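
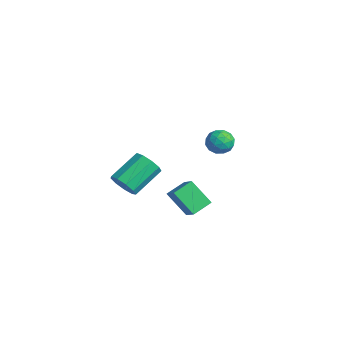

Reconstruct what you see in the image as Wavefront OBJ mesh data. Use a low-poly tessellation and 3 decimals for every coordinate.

v 1.319 -1.149 0.825
v 1.069 0.085 1.313
v 0.164 -1.064 0.02
v -0.086 0.169 0.508
v 2.346 -0.389 -0.568
v 2.096 0.844 -0.08
v 1.191 -0.305 -1.373
v 0.941 0.929 -0.885
v -3.789 4.2 1.398
v -3.036 4.616 1.793
v -2.884 3.104 0.827
v -2.131 3.52 1.222
v -2.783 3.106 1.768
v -3.342 3.783 2.121
v -2.578 3.937 0.499
v -3.137 4.614 0.852
v -2.288 4.454 1.237
v -2.414 3.94 2.021
v -3.506 3.78 0.599
v -3.632 3.266 1.383
v -3.492 4.504 1.646
v -2.428 3.216 0.974
v -2.811 2.972 1.295
v -2.369 3.217 1.527
v -3.672 4.014 1.839
v -3.229 4.259 2.071
v -3.081 3.371 2.056
v -2.691 3.461 0.549
v -2.248 3.706 0.781
v -3.551 4.503 1.093
v -3.109 4.748 1.325
v -2.839 4.349 0.564
v -2.609 4.653 1.551
v -2.078 4.009 1.215
v -2.34 4.254 0.79
v -2.669 4.652 0.998
v -2.684 4.351 2.012
v -2.152 3.707 1.676
v -2.535 3.463 1.997
v -2.864 3.861 2.205
v -2.244 4.256 1.685
v -3.768 4.013 0.944
v -3.236 3.369 0.608
v -3.056 3.859 0.415
v -3.385 4.257 0.623
v -3.842 3.711 1.405
v -3.311 3.067 1.069
v -3.251 3.068 1.622
v -3.58 3.466 1.83
v -3.676 3.464 0.935
v 1.555 -4.355 2.487
v 2.201 -3.865 2.011
v 1.67 -2.074 3.137
v 1.025 -2.565 3.613
v 1.636 -3.84 1.705
v 1.105 -2.05 2.831
v 1.033 -4.056 1.765
v 0.502 -2.266 2.891
v 0.675 -4.412 2.163
v 0.144 -2.622 3.288
v 0.729 -4.742 2.713
v 0.198 -2.952 3.838
v 1.169 -4.89 3.157
v 0.639 -3.1 4.282
v 1.791 -4.788 3.288
v 1.26 -2.998 4.413
v 2.302 -4.484 3.044
v 1.771 -2.694 4.169
v 2.464 -4.119 2.54
v 1.933 -2.329 3.665
f 2 4 1
f 5 2 1
f 1 4 3
f 3 5 1
f 2 8 4
f 6 2 5
f 6 8 2
f 4 8 3
f 7 5 3
f 3 8 7
f 7 6 5
f 8 6 7
f 9 46 25
f 46 20 49
f 25 49 14
f 46 49 25
f 9 25 21
f 25 14 26
f 21 26 10
f 25 26 21
f 9 21 30
f 21 10 31
f 30 31 16
f 21 31 30
f 9 30 42
f 30 16 45
f 42 45 19
f 30 45 42
f 9 42 46
f 42 19 50
f 46 50 20
f 42 50 46
f 10 26 37
f 26 14 40
f 37 40 18
f 26 40 37
f 14 49 27
f 49 20 48
f 27 48 13
f 49 48 27
f 20 50 47
f 50 19 43
f 47 43 11
f 50 43 47
f 19 45 44
f 45 16 32
f 44 32 15
f 45 32 44
f 16 31 36
f 31 10 33
f 36 33 17
f 31 33 36
f 12 38 24
f 38 18 39
f 24 39 13
f 38 39 24
f 12 24 22
f 24 13 23
f 22 23 11
f 24 23 22
f 12 22 29
f 22 11 28
f 29 28 15
f 22 28 29
f 12 29 34
f 29 15 35
f 34 35 17
f 29 35 34
f 12 34 38
f 34 17 41
f 38 41 18
f 34 41 38
f 13 39 27
f 39 18 40
f 27 40 14
f 39 40 27
f 11 23 47
f 23 13 48
f 47 48 20
f 23 48 47
f 15 28 44
f 28 11 43
f 44 43 19
f 28 43 44
f 17 35 36
f 35 15 32
f 36 32 16
f 35 32 36
f 18 41 37
f 41 17 33
f 37 33 10
f 41 33 37
f 52 51 55
f 52 55 53
f 53 55 56
f 53 56 54
f 55 51 57
f 55 57 56
f 56 57 58
f 56 58 54
f 57 51 59
f 57 59 58
f 58 59 60
f 58 60 54
f 59 51 61
f 59 61 60
f 60 61 62
f 60 62 54
f 61 51 63
f 61 63 62
f 62 63 64
f 62 64 54
f 63 51 65
f 63 65 64
f 64 65 66
f 64 66 54
f 65 51 67
f 65 67 66
f 66 67 68
f 66 68 54
f 67 51 69
f 67 69 68
f 68 69 70
f 68 70 54
f 69 51 52
f 69 52 70
f 70 52 53
f 70 53 54



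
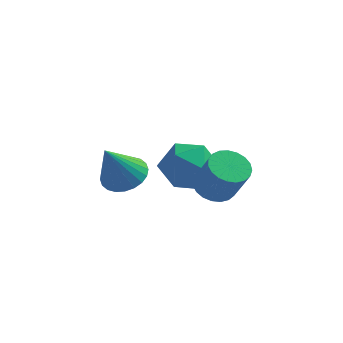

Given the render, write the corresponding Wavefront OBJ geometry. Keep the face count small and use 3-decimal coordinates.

v 0.416 4.512 1.739
v 1.157 3.744 1.557
v -0.857 3.316 1.603
v -0.116 2.548 1.421
v -0.191 3.007 2.399
v 0.596 3.746 2.483
v -0.296 3.314 0.677
v 0.491 4.053 0.761
v 0.718 3.004 0.901
v 0.782 2.814 1.965
v -0.482 4.246 1.195
v -0.418 4.056 2.259
v 1.412 1.233 2.323
v 2.045 1.156 2.011
v 2.601 0.729 3.245
v 1.968 0.807 3.557
v 2.056 1.436 2.102
v 2.612 1.01 3.337
v 1.955 1.681 2.232
v 2.512 1.255 3.467
v 1.761 1.849 2.378
v 2.317 1.423 3.613
v 1.506 1.91 2.514
v 2.062 1.484 3.749
v 1.235 1.855 2.617
v 1.791 1.428 3.852
v 0.994 1.691 2.669
v 1.551 1.265 3.904
v 0.826 1.449 2.661
v 1.383 1.023 3.896
v 0.759 1.169 2.595
v 1.316 0.743 3.829
v 0.805 0.901 2.481
v 1.361 0.474 3.716
v 0.956 0.689 2.34
v 1.512 0.263 3.575
v 1.185 0.572 2.196
v 1.742 0.146 3.431
v 1.454 0.569 2.074
v 2.011 0.143 3.309
v 1.716 0.681 1.995
v 2.272 0.255 3.23
v 1.925 0.889 1.973
v 2.481 0.462 3.207
v -1.856 2.965 1.284
v -1.062 2.774 1.429
v -2.304 2.255 2.796
v -1.081 3.069 1.562
v -1.219 3.348 1.652
v -1.453 3.569 1.687
v -1.749 3.698 1.66
v -2.061 3.715 1.575
v -2.342 3.618 1.447
v -2.549 3.422 1.293
v -2.651 3.156 1.138
v -2.631 2.862 1.006
v -2.494 2.583 0.915
v -2.259 2.362 0.881
v -1.964 2.233 0.908
v -1.651 2.216 0.992
v -1.37 2.313 1.121
v -1.163 2.509 1.274
f 1 12 6
f 1 6 2
f 1 2 8
f 1 8 11
f 1 11 12
f 2 6 10
f 6 12 5
f 12 11 3
f 11 8 7
f 8 2 9
f 4 10 5
f 4 5 3
f 4 3 7
f 4 7 9
f 4 9 10
f 5 10 6
f 3 5 12
f 7 3 11
f 9 7 8
f 10 9 2
f 14 13 17
f 14 17 15
f 15 17 18
f 15 18 16
f 17 13 19
f 17 19 18
f 18 19 20
f 18 20 16
f 19 13 21
f 19 21 20
f 20 21 22
f 20 22 16
f 21 13 23
f 21 23 22
f 22 23 24
f 22 24 16
f 23 13 25
f 23 25 24
f 24 25 26
f 24 26 16
f 25 13 27
f 25 27 26
f 26 27 28
f 26 28 16
f 27 13 29
f 27 29 28
f 28 29 30
f 28 30 16
f 29 13 31
f 29 31 30
f 30 31 32
f 30 32 16
f 31 13 33
f 31 33 32
f 32 33 34
f 32 34 16
f 33 13 35
f 33 35 34
f 34 35 36
f 34 36 16
f 35 13 37
f 35 37 36
f 36 37 38
f 36 38 16
f 37 13 39
f 37 39 38
f 38 39 40
f 38 40 16
f 39 13 41
f 39 41 40
f 40 41 42
f 40 42 16
f 41 13 43
f 41 43 42
f 42 43 44
f 42 44 16
f 43 13 14
f 43 14 44
f 44 14 15
f 44 15 16
f 46 45 48
f 46 48 47
f 48 45 49
f 48 49 47
f 49 45 50
f 49 50 47
f 50 45 51
f 50 51 47
f 51 45 52
f 51 52 47
f 52 45 53
f 52 53 47
f 53 45 54
f 53 54 47
f 54 45 55
f 54 55 47
f 55 45 56
f 55 56 47
f 56 45 57
f 56 57 47
f 57 45 58
f 57 58 47
f 58 45 59
f 58 59 47
f 59 45 60
f 59 60 47
f 60 45 61
f 60 61 47
f 61 45 62
f 61 62 47
f 62 45 46
f 62 46 47



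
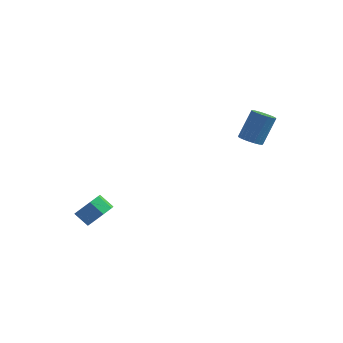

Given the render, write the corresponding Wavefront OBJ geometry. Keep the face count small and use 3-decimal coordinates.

v 2.838 2.952 -0.356
v 3.501 3.043 -0.592
v 3.965 3.9 1.039
v 3.302 3.808 1.276
v 3.368 3.29 -0.684
v 3.833 4.147 0.947
v 3.144 3.479 -0.72
v 3.608 4.336 0.912
v 2.867 3.576 -0.692
v 3.331 4.433 0.939
v 2.584 3.566 -0.606
v 3.049 4.422 1.025
v 2.346 3.449 -0.477
v 2.81 4.306 1.154
v 2.192 3.246 -0.327
v 2.657 4.103 1.305
v 2.151 2.993 -0.181
v 2.615 3.849 1.45
v 2.228 2.732 -0.066
v 2.692 3.588 1.565
v 2.41 2.509 -0.001
v 2.875 3.366 1.63
v 2.667 2.363 0.002
v 3.131 3.219 1.634
v 2.953 2.318 -0.056
v 3.417 3.175 1.575
v 3.219 2.384 -0.166
v 3.683 3.24 1.465
v 3.419 2.547 -0.308
v 3.884 3.403 1.323
v 3.519 2.78 -0.459
v 3.983 3.637 1.172
v -3.436 -2.89 -3.994
v -3.054 -3.469 -3.405
v -3.841 -3.329 -2.757
v -4.224 -2.75 -3.346
v -2.851 -2.811 -3.302
v -3.639 -2.67 -2.653
v -2.991 -2.199 -3.604
v -3.779 -2.059 -2.955
v -3.392 -1.992 -4.135
v -4.18 -1.852 -3.486
v -3.819 -2.311 -4.583
v -4.606 -2.171 -3.935
v -4.021 -2.97 -4.687
v -4.809 -2.829 -4.038
v -3.881 -3.581 -4.385
v -4.669 -3.441 -3.736
v -3.48 -3.788 -3.854
v -4.268 -3.648 -3.205
f 2 1 5
f 2 5 3
f 3 5 6
f 3 6 4
f 5 1 7
f 5 7 6
f 6 7 8
f 6 8 4
f 7 1 9
f 7 9 8
f 8 9 10
f 8 10 4
f 9 1 11
f 9 11 10
f 10 11 12
f 10 12 4
f 11 1 13
f 11 13 12
f 12 13 14
f 12 14 4
f 13 1 15
f 13 15 14
f 14 15 16
f 14 16 4
f 15 1 17
f 15 17 16
f 16 17 18
f 16 18 4
f 17 1 19
f 17 19 18
f 18 19 20
f 18 20 4
f 19 1 21
f 19 21 20
f 20 21 22
f 20 22 4
f 21 1 23
f 21 23 22
f 22 23 24
f 22 24 4
f 23 1 25
f 23 25 24
f 24 25 26
f 24 26 4
f 25 1 27
f 25 27 26
f 26 27 28
f 26 28 4
f 27 1 29
f 27 29 28
f 28 29 30
f 28 30 4
f 29 1 31
f 29 31 30
f 30 31 32
f 30 32 4
f 31 1 2
f 31 2 32
f 32 2 3
f 32 3 4
f 34 33 37
f 34 37 35
f 35 37 38
f 35 38 36
f 37 33 39
f 37 39 38
f 38 39 40
f 38 40 36
f 39 33 41
f 39 41 40
f 40 41 42
f 40 42 36
f 41 33 43
f 41 43 42
f 42 43 44
f 42 44 36
f 43 33 45
f 43 45 44
f 44 45 46
f 44 46 36
f 45 33 47
f 45 47 46
f 46 47 48
f 46 48 36
f 47 33 49
f 47 49 48
f 48 49 50
f 48 50 36
f 49 33 34
f 49 34 50
f 50 34 35
f 50 35 36



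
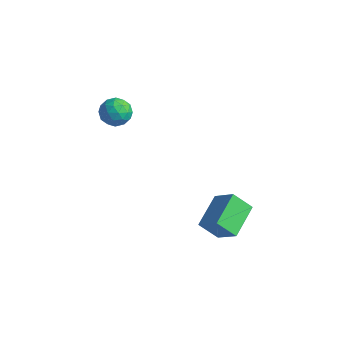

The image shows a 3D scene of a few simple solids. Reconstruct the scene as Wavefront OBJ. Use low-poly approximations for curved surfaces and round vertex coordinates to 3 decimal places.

v 2.243 -2.041 -3.854
v 3.393 -2.029 -2.907
v 1.701 -0.323 -3.22
v 2.851 -0.31 -2.273
v 2.989 -1.47 -4.767
v 4.139 -1.457 -3.82
v 2.447 0.249 -4.133
v 3.597 0.261 -3.186
v -3.375 -1.866 2.183
v -3.113 -1.426 1.489
v -2.947 -3.054 1.591
v -2.685 -2.614 0.897
v -2.268 -2.525 1.647
v -2.533 -1.79 2.013
v -3.527 -2.69 1.067
v -3.792 -1.955 1.433
v -3.207 -1.935 0.8
v -2.429 -1.833 1.158
v -3.631 -2.647 1.922
v -2.853 -2.545 2.28
v -3.282 -1.542 1.888
v -2.778 -2.938 1.192
v -2.533 -2.886 1.633
v -2.38 -2.627 1.225
v -2.941 -1.756 2.196
v -2.787 -1.497 1.788
v -2.29 -2.143 1.881
v -3.273 -2.983 1.292
v -3.119 -2.724 0.884
v -3.68 -1.853 1.855
v -3.527 -1.594 1.447
v -3.77 -2.337 1.199
v -3.183 -1.582 1.075
v -2.931 -2.281 0.727
v -3.426 -2.325 0.827
v -3.582 -1.893 1.042
v -2.726 -1.522 1.285
v -2.474 -2.221 0.938
v -2.229 -2.168 1.378
v -2.385 -1.736 1.593
v -2.781 -1.822 0.88
v -3.586 -2.259 2.142
v -3.334 -2.958 1.795
v -3.675 -2.744 1.487
v -3.831 -2.312 1.702
v -3.129 -2.199 2.353
v -2.877 -2.898 2.005
v -2.478 -2.587 2.038
v -2.634 -2.155 2.253
v -3.279 -2.658 2.2
f 2 4 1
f 5 2 1
f 1 4 3
f 3 5 1
f 2 8 4
f 6 2 5
f 6 8 2
f 4 8 3
f 7 5 3
f 3 8 7
f 7 6 5
f 8 6 7
f 9 46 25
f 46 20 49
f 25 49 14
f 46 49 25
f 9 25 21
f 25 14 26
f 21 26 10
f 25 26 21
f 9 21 30
f 21 10 31
f 30 31 16
f 21 31 30
f 9 30 42
f 30 16 45
f 42 45 19
f 30 45 42
f 9 42 46
f 42 19 50
f 46 50 20
f 42 50 46
f 10 26 37
f 26 14 40
f 37 40 18
f 26 40 37
f 14 49 27
f 49 20 48
f 27 48 13
f 49 48 27
f 20 50 47
f 50 19 43
f 47 43 11
f 50 43 47
f 19 45 44
f 45 16 32
f 44 32 15
f 45 32 44
f 16 31 36
f 31 10 33
f 36 33 17
f 31 33 36
f 12 38 24
f 38 18 39
f 24 39 13
f 38 39 24
f 12 24 22
f 24 13 23
f 22 23 11
f 24 23 22
f 12 22 29
f 22 11 28
f 29 28 15
f 22 28 29
f 12 29 34
f 29 15 35
f 34 35 17
f 29 35 34
f 12 34 38
f 34 17 41
f 38 41 18
f 34 41 38
f 13 39 27
f 39 18 40
f 27 40 14
f 39 40 27
f 11 23 47
f 23 13 48
f 47 48 20
f 23 48 47
f 15 28 44
f 28 11 43
f 44 43 19
f 28 43 44
f 17 35 36
f 35 15 32
f 36 32 16
f 35 32 36
f 18 41 37
f 41 17 33
f 37 33 10
f 41 33 37



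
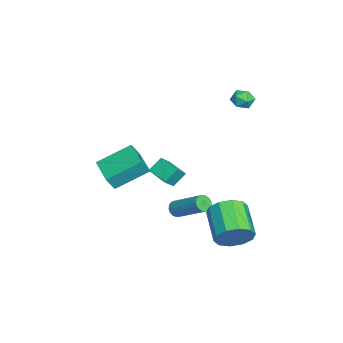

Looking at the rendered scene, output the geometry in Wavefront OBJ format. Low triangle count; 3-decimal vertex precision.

v -1.093 -1.42 -0.895
v -1.457 -0.796 -0.16
v -0.146 -0.53 -1.181
v -0.51 0.094 -0.446
v -0.51 -1.834 -0.254
v -0.874 -1.21 0.481
v 0.437 -0.944 -0.54
v 0.073 -0.32 0.195
v -0.816 -4.146 -0.59
v -0.491 -4.553 0.275
v -1.363 -2.351 0.459
v -1.038 -2.758 1.325
v 0.798 -3.482 -0.885
v 1.123 -3.889 -0.019
v 0.251 -1.687 0.165
v 0.576 -2.094 1.03
v -3.769 3.597 3.418
v -3.472 3.253 2.866
v -4.128 2.587 3.854
v -3.831 2.243 3.302
v -3.416 2.56 3.79
v -3.194 3.184 3.521
v -4.406 2.656 3.199
v -4.184 3.28 2.93
v -3.866 2.672 2.73
v -3.254 2.612 3.096
v -4.346 3.228 3.624
v -3.734 3.168 3.99
v 0.379 -0.346 -2.579
v 0.808 -0.658 -2.581
v 1.87 0.794 -1.403
v 1.441 1.106 -1.401
v 0.837 -0.512 -2.787
v 1.899 0.939 -1.609
v 0.762 -0.329 -2.945
v 1.824 1.123 -1.767
v 0.599 -0.149 -3.019
v 1.661 1.302 -1.841
v 0.385 -0.015 -2.993
v 1.447 1.437 -1.815
v 0.171 0.044 -2.871
v 1.233 1.496 -1.693
v 0.003 0.013 -2.683
v 1.065 1.465 -1.505
v -0.078 -0.1 -2.471
v 0.984 1.352 -1.293
v -0.054 -0.269 -2.283
v 1.008 1.183 -1.105
v 0.069 -0.456 -2.164
v 1.131 0.996 -0.986
v 0.262 -0.618 -2.139
v 1.325 0.834 -0.961
v 0.483 -0.717 -2.215
v 1.545 0.735 -1.037
v 0.68 -0.732 -2.375
v 1.742 0.72 -1.197
v 3.681 2.731 -2.418
v 4.207 2.322 -1.58
v 2.404 1.88 -0.665
v 1.879 2.289 -1.502
v 4.108 2.966 -1.465
v 2.305 2.524 -0.549
v 3.846 3.52 -1.714
v 2.043 3.078 -0.798
v 3.521 3.772 -2.231
v 1.718 3.33 -1.315
v 3.257 3.627 -2.82
v 1.454 3.185 -1.904
v 3.156 3.14 -3.255
v 1.353 2.698 -2.34
v 3.255 2.496 -3.371
v 1.452 2.054 -2.455
v 3.517 1.942 -3.122
v 1.714 1.5 -2.206
v 3.842 1.69 -2.605
v 2.039 1.248 -1.689
v 4.106 1.835 -2.016
v 2.303 1.393 -1.1
f 2 4 1
f 5 2 1
f 1 4 3
f 3 5 1
f 2 8 4
f 6 2 5
f 6 8 2
f 4 8 3
f 7 5 3
f 3 8 7
f 7 6 5
f 8 6 7
f 10 12 9
f 13 10 9
f 9 12 11
f 11 13 9
f 10 16 12
f 14 10 13
f 14 16 10
f 12 16 11
f 15 13 11
f 11 16 15
f 15 14 13
f 16 14 15
f 17 28 22
f 17 22 18
f 17 18 24
f 17 24 27
f 17 27 28
f 18 22 26
f 22 28 21
f 28 27 19
f 27 24 23
f 24 18 25
f 20 26 21
f 20 21 19
f 20 19 23
f 20 23 25
f 20 25 26
f 21 26 22
f 19 21 28
f 23 19 27
f 25 23 24
f 26 25 18
f 30 29 33
f 30 33 31
f 31 33 34
f 31 34 32
f 33 29 35
f 33 35 34
f 34 35 36
f 34 36 32
f 35 29 37
f 35 37 36
f 36 37 38
f 36 38 32
f 37 29 39
f 37 39 38
f 38 39 40
f 38 40 32
f 39 29 41
f 39 41 40
f 40 41 42
f 40 42 32
f 41 29 43
f 41 43 42
f 42 43 44
f 42 44 32
f 43 29 45
f 43 45 44
f 44 45 46
f 44 46 32
f 45 29 47
f 45 47 46
f 46 47 48
f 46 48 32
f 47 29 49
f 47 49 48
f 48 49 50
f 48 50 32
f 49 29 51
f 49 51 50
f 50 51 52
f 50 52 32
f 51 29 53
f 51 53 52
f 52 53 54
f 52 54 32
f 53 29 55
f 53 55 54
f 54 55 56
f 54 56 32
f 55 29 30
f 55 30 56
f 56 30 31
f 56 31 32
f 58 57 61
f 58 61 59
f 59 61 62
f 59 62 60
f 61 57 63
f 61 63 62
f 62 63 64
f 62 64 60
f 63 57 65
f 63 65 64
f 64 65 66
f 64 66 60
f 65 57 67
f 65 67 66
f 66 67 68
f 66 68 60
f 67 57 69
f 67 69 68
f 68 69 70
f 68 70 60
f 69 57 71
f 69 71 70
f 70 71 72
f 70 72 60
f 71 57 73
f 71 73 72
f 72 73 74
f 72 74 60
f 73 57 75
f 73 75 74
f 74 75 76
f 74 76 60
f 75 57 77
f 75 77 76
f 76 77 78
f 76 78 60
f 77 57 58
f 77 58 78
f 78 58 59
f 78 59 60



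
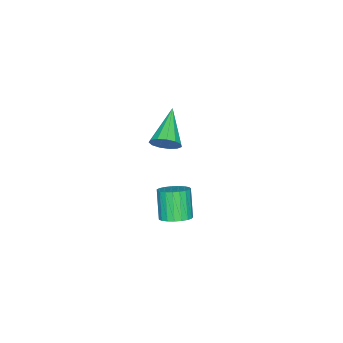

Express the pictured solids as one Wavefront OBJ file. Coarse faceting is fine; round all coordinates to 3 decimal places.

v 1.288 4.079 -0.494
v 1.611 4.5 -0.213
v 1.135 4.142 0.874
v 0.812 3.721 0.594
v 1.4 4.623 -0.265
v 0.924 4.264 0.822
v 1.17 4.651 -0.357
v 0.694 4.293 0.73
v 0.96 4.581 -0.472
v 0.484 4.223 0.615
v 0.807 4.424 -0.591
v 0.331 4.066 0.496
v 0.737 4.207 -0.693
v 0.261 3.849 0.394
v 0.762 3.969 -0.761
v 0.286 3.61 0.327
v 0.879 3.749 -0.782
v 0.402 3.39 0.305
v 1.066 3.586 -0.754
v 0.589 3.228 0.334
v 1.291 3.509 -0.68
v 0.815 3.151 0.407
v 1.516 3.53 -0.575
v 1.04 3.172 0.513
v 1.702 3.646 -0.455
v 1.226 3.288 0.632
v 1.816 3.837 -0.342
v 1.34 3.479 0.745
v 1.839 4.07 -0.255
v 1.362 3.712 0.832
v 1.766 4.305 -0.21
v 1.29 3.946 0.877
v -2.82 1.262 -0.49
v -2.55 1.475 0.038
v -4.22 0.758 0.43
v -2.735 1.746 -0.095
v -2.947 1.864 -0.354
v -3.119 1.791 -0.656
v -3.196 1.55 -0.905
v -3.153 1.217 -1.022
v -3.004 0.899 -0.97
v -2.797 0.697 -0.766
v -2.597 0.673 -0.473
v -2.467 0.837 -0.186
v -2.45 1.136 0.005
f 2 1 5
f 2 5 3
f 3 5 6
f 3 6 4
f 5 1 7
f 5 7 6
f 6 7 8
f 6 8 4
f 7 1 9
f 7 9 8
f 8 9 10
f 8 10 4
f 9 1 11
f 9 11 10
f 10 11 12
f 10 12 4
f 11 1 13
f 11 13 12
f 12 13 14
f 12 14 4
f 13 1 15
f 13 15 14
f 14 15 16
f 14 16 4
f 15 1 17
f 15 17 16
f 16 17 18
f 16 18 4
f 17 1 19
f 17 19 18
f 18 19 20
f 18 20 4
f 19 1 21
f 19 21 20
f 20 21 22
f 20 22 4
f 21 1 23
f 21 23 22
f 22 23 24
f 22 24 4
f 23 1 25
f 23 25 24
f 24 25 26
f 24 26 4
f 25 1 27
f 25 27 26
f 26 27 28
f 26 28 4
f 27 1 29
f 27 29 28
f 28 29 30
f 28 30 4
f 29 1 31
f 29 31 30
f 30 31 32
f 30 32 4
f 31 1 2
f 31 2 32
f 32 2 3
f 32 3 4
f 34 33 36
f 34 36 35
f 36 33 37
f 36 37 35
f 37 33 38
f 37 38 35
f 38 33 39
f 38 39 35
f 39 33 40
f 39 40 35
f 40 33 41
f 40 41 35
f 41 33 42
f 41 42 35
f 42 33 43
f 42 43 35
f 43 33 44
f 43 44 35
f 44 33 45
f 44 45 35
f 45 33 34
f 45 34 35



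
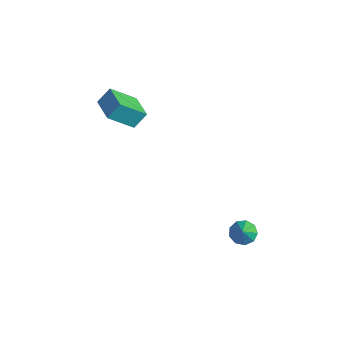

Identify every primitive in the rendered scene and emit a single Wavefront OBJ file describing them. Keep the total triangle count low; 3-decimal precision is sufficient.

v -3.786 -3.413 3.153
v -3.659 -2.745 3.94
v -3.389 -2.147 2.013
v -3.261 -1.479 2.799
v -2.299 -3.801 3.241
v -2.171 -3.133 4.027
v -1.901 -2.535 2.1
v -1.774 -1.867 2.887
v 3.367 0.227 -3.657
v 3.823 0.771 -3.652
v 3.993 -0.307 -2.663
v 3.446 0.868 -3.362
v 3.032 0.665 -3.21
v 2.774 0.257 -3.267
v 2.794 -0.165 -3.506
v 3.082 -0.403 -3.816
v 3.503 -0.347 -4.051
v 3.861 -0.022 -4.102
v 3.987 0.42 -3.944
f 2 4 1
f 5 2 1
f 1 4 3
f 3 5 1
f 2 8 4
f 6 2 5
f 6 8 2
f 4 8 3
f 7 5 3
f 3 8 7
f 7 6 5
f 8 6 7
f 10 9 12
f 10 12 11
f 12 9 13
f 12 13 11
f 13 9 14
f 13 14 11
f 14 9 15
f 14 15 11
f 15 9 16
f 15 16 11
f 16 9 17
f 16 17 11
f 17 9 18
f 17 18 11
f 18 9 19
f 18 19 11
f 19 9 10
f 19 10 11



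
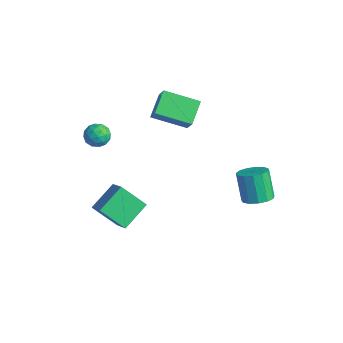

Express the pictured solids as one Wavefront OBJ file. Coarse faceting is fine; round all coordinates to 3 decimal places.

v 4.066 2.857 -2.489
v 4.735 2.379 -2.075
v 3.882 2.606 -0.437
v 3.214 3.083 -0.851
v 4.883 2.876 -2.066
v 4.031 3.103 -0.429
v 4.772 3.367 -2.192
v 3.92 3.593 -0.554
v 4.437 3.695 -2.412
v 3.584 3.922 -0.774
v 3.984 3.758 -2.656
v 3.132 3.984 -1.019
v 3.557 3.534 -2.847
v 2.705 3.761 -1.21
v 3.292 3.095 -2.925
v 2.44 3.322 -1.287
v 3.273 2.581 -2.864
v 2.42 2.808 -1.226
v 3.505 2.154 -2.684
v 2.653 2.381 -1.046
v 3.916 1.95 -2.442
v 3.063 2.177 -0.804
v 4.374 2.034 -2.215
v 3.522 2.261 -0.577
v -1.527 -3.207 1.896
v -0.933 -3.498 2.343
v -2.327 -4.102 2.377
v -1.733 -4.393 2.824
v -2.04 -3.674 2.987
v -1.545 -3.121 2.69
v -1.715 -4.479 2.03
v -1.22 -3.926 1.733
v -1.048 -4.285 2.426
v -1.25 -3.787 3.018
v -2.01 -3.813 1.702
v -2.212 -3.315 2.294
v -1.16 -3.274 2.078
v -2.1 -4.326 2.642
v -2.281 -3.903 2.739
v -1.931 -4.074 3.001
v -1.52 -3.052 2.282
v -1.17 -3.224 2.544
v -1.821 -3.327 2.923
v -2.09 -4.376 2.176
v -1.74 -4.548 2.438
v -1.329 -3.526 1.719
v -0.979 -3.697 1.981
v -1.439 -4.273 1.797
v -0.878 -3.908 2.389
v -1.349 -4.434 2.671
v -1.338 -4.484 2.205
v -1.047 -4.159 2.03
v -0.996 -3.615 2.737
v -1.467 -4.141 3.019
v -1.647 -3.718 3.115
v -1.357 -3.393 2.941
v -1.065 -4.077 2.785
v -1.793 -3.459 1.701
v -2.264 -3.985 1.983
v -1.903 -4.207 1.779
v -1.613 -3.882 1.605
v -1.911 -3.166 2.049
v -2.382 -3.692 2.331
v -2.213 -3.441 2.69
v -1.922 -3.116 2.515
v -2.195 -3.523 1.935
v -2.58 0.901 2.772
v -1.744 0.642 3.877
v -1.189 2.395 2.068
v -0.352 2.137 3.174
v -1.808 -0.217 1.926
v -0.971 -0.475 3.032
v -0.416 1.278 1.223
v 0.42 1.019 2.328
v 0.509 -5.11 -1.876
v 0.164 -3.487 -0.971
v -0.636 -4.909 -2.674
v -0.982 -3.286 -1.768
v 1.562 -4.174 -3.152
v 1.216 -2.551 -2.246
v 0.416 -3.973 -3.949
v 0.071 -2.35 -3.044
f 2 1 5
f 2 5 3
f 3 5 6
f 3 6 4
f 5 1 7
f 5 7 6
f 6 7 8
f 6 8 4
f 7 1 9
f 7 9 8
f 8 9 10
f 8 10 4
f 9 1 11
f 9 11 10
f 10 11 12
f 10 12 4
f 11 1 13
f 11 13 12
f 12 13 14
f 12 14 4
f 13 1 15
f 13 15 14
f 14 15 16
f 14 16 4
f 15 1 17
f 15 17 16
f 16 17 18
f 16 18 4
f 17 1 19
f 17 19 18
f 18 19 20
f 18 20 4
f 19 1 21
f 19 21 20
f 20 21 22
f 20 22 4
f 21 1 23
f 21 23 22
f 22 23 24
f 22 24 4
f 23 1 2
f 23 2 24
f 24 2 3
f 24 3 4
f 25 62 41
f 62 36 65
f 41 65 30
f 62 65 41
f 25 41 37
f 41 30 42
f 37 42 26
f 41 42 37
f 25 37 46
f 37 26 47
f 46 47 32
f 37 47 46
f 25 46 58
f 46 32 61
f 58 61 35
f 46 61 58
f 25 58 62
f 58 35 66
f 62 66 36
f 58 66 62
f 26 42 53
f 42 30 56
f 53 56 34
f 42 56 53
f 30 65 43
f 65 36 64
f 43 64 29
f 65 64 43
f 36 66 63
f 66 35 59
f 63 59 27
f 66 59 63
f 35 61 60
f 61 32 48
f 60 48 31
f 61 48 60
f 32 47 52
f 47 26 49
f 52 49 33
f 47 49 52
f 28 54 40
f 54 34 55
f 40 55 29
f 54 55 40
f 28 40 38
f 40 29 39
f 38 39 27
f 40 39 38
f 28 38 45
f 38 27 44
f 45 44 31
f 38 44 45
f 28 45 50
f 45 31 51
f 50 51 33
f 45 51 50
f 28 50 54
f 50 33 57
f 54 57 34
f 50 57 54
f 29 55 43
f 55 34 56
f 43 56 30
f 55 56 43
f 27 39 63
f 39 29 64
f 63 64 36
f 39 64 63
f 31 44 60
f 44 27 59
f 60 59 35
f 44 59 60
f 33 51 52
f 51 31 48
f 52 48 32
f 51 48 52
f 34 57 53
f 57 33 49
f 53 49 26
f 57 49 53
f 68 70 67
f 71 68 67
f 67 70 69
f 69 71 67
f 68 74 70
f 72 68 71
f 72 74 68
f 70 74 69
f 73 71 69
f 69 74 73
f 73 72 71
f 74 72 73
f 76 78 75
f 79 76 75
f 75 78 77
f 77 79 75
f 76 82 78
f 80 76 79
f 80 82 76
f 78 82 77
f 81 79 77
f 77 82 81
f 81 80 79
f 82 80 81



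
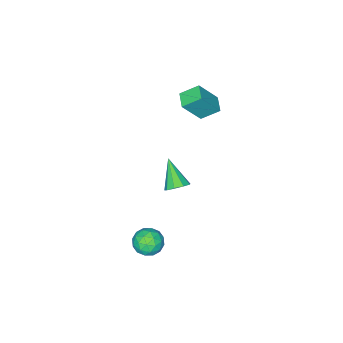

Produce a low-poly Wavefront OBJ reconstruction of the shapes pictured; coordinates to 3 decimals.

v 3.1 1.353 -1.486
v 3.632 2.068 -1.417
v 3.948 0.632 -0.563
v 4.48 1.347 -0.494
v 3.655 1.37 -0.151
v 3.131 1.815 -0.722
v 4.449 0.885 -1.258
v 3.925 1.33 -1.829
v 4.466 1.779 -1.277
v 3.975 2.078 -0.592
v 3.605 0.622 -1.388
v 3.114 0.921 -0.703
v 3.291 1.773 -1.533
v 4.289 0.927 -0.447
v 3.804 0.94 -0.246
v 4.117 1.36 -0.205
v 2.997 1.625 -1.124
v 3.31 2.045 -1.083
v 3.323 1.635 -0.339
v 4.27 0.655 -0.897
v 4.583 1.075 -0.856
v 3.463 1.34 -1.775
v 3.776 1.76 -1.734
v 4.257 1.065 -1.641
v 4.094 2.024 -1.41
v 4.593 1.6 -0.867
v 4.575 1.329 -1.316
v 4.266 1.59 -1.652
v 3.806 2.2 -1.007
v 4.305 1.776 -0.465
v 3.82 1.789 -0.263
v 3.511 2.051 -0.598
v 4.296 2.03 -0.925
v 3.275 0.924 -1.515
v 3.774 0.5 -0.973
v 4.069 0.649 -1.382
v 3.76 0.911 -1.717
v 2.987 1.1 -1.113
v 3.486 0.676 -0.57
v 3.314 1.11 -0.328
v 3.005 1.371 -0.664
v 3.284 0.67 -1.055
v -0.556 -0.837 -1.311
v 0.022 -1.264 -1.488
v -1.104 -2.103 -0.049
v 0.149 -0.946 -1.115
v -0.054 -0.578 -0.833
v -0.492 -0.331 -0.775
v -0.96 -0.32 -0.968
v -1.239 -0.551 -1.321
v -1.199 -0.916 -1.67
v -0.858 -1.244 -1.85
v -0.376 -1.381 -1.779
v -3.504 -2.204 2.947
v -2.508 -2.651 4.428
v -4.242 -1.476 3.664
v -3.246 -1.923 5.145
v -2.894 -1.417 2.775
v -1.898 -1.864 4.256
v -3.632 -0.689 3.492
v -2.636 -1.136 4.973
f 1 38 17
f 38 12 41
f 17 41 6
f 38 41 17
f 1 17 13
f 17 6 18
f 13 18 2
f 17 18 13
f 1 13 22
f 13 2 23
f 22 23 8
f 13 23 22
f 1 22 34
f 22 8 37
f 34 37 11
f 22 37 34
f 1 34 38
f 34 11 42
f 38 42 12
f 34 42 38
f 2 18 29
f 18 6 32
f 29 32 10
f 18 32 29
f 6 41 19
f 41 12 40
f 19 40 5
f 41 40 19
f 12 42 39
f 42 11 35
f 39 35 3
f 42 35 39
f 11 37 36
f 37 8 24
f 36 24 7
f 37 24 36
f 8 23 28
f 23 2 25
f 28 25 9
f 23 25 28
f 4 30 16
f 30 10 31
f 16 31 5
f 30 31 16
f 4 16 14
f 16 5 15
f 14 15 3
f 16 15 14
f 4 14 21
f 14 3 20
f 21 20 7
f 14 20 21
f 4 21 26
f 21 7 27
f 26 27 9
f 21 27 26
f 4 26 30
f 26 9 33
f 30 33 10
f 26 33 30
f 5 31 19
f 31 10 32
f 19 32 6
f 31 32 19
f 3 15 39
f 15 5 40
f 39 40 12
f 15 40 39
f 7 20 36
f 20 3 35
f 36 35 11
f 20 35 36
f 9 27 28
f 27 7 24
f 28 24 8
f 27 24 28
f 10 33 29
f 33 9 25
f 29 25 2
f 33 25 29
f 44 43 46
f 44 46 45
f 46 43 47
f 46 47 45
f 47 43 48
f 47 48 45
f 48 43 49
f 48 49 45
f 49 43 50
f 49 50 45
f 50 43 51
f 50 51 45
f 51 43 52
f 51 52 45
f 52 43 53
f 52 53 45
f 53 43 44
f 53 44 45
f 55 57 54
f 58 55 54
f 54 57 56
f 56 58 54
f 55 61 57
f 59 55 58
f 59 61 55
f 57 61 56
f 60 58 56
f 56 61 60
f 60 59 58
f 61 59 60



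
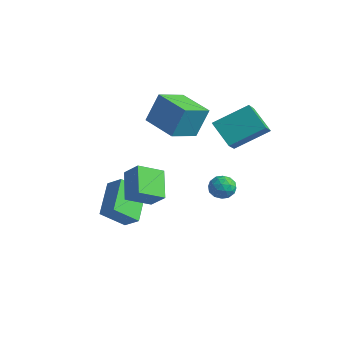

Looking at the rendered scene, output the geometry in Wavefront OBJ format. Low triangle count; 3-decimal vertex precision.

v 1.583 2.854 0.11
v 0.353 2.916 1.099
v 2.481 4.375 1.13
v 1.251 4.437 2.119
v 2.249 1.863 1.001
v 1.019 1.925 1.99
v 3.147 3.384 2.021
v 1.917 3.446 3.01
v 1.298 -2.113 -1.765
v 0.868 -3.338 -1.098
v 0.227 -1.224 -0.823
v -0.203 -2.45 -0.155
v 2.103 -1.97 -0.985
v 1.673 -3.196 -0.317
v 1.032 -1.082 -0.042
v 0.602 -2.307 0.625
v -2.03 0.467 1.448
v -1.802 1.105 3.051
v -2.061 2.056 0.819
v -1.833 2.695 2.422
v -0.107 0.405 1.198
v 0.121 1.044 2.801
v -0.138 1.995 0.569
v 0.09 2.633 2.172
v 0.153 2.804 -2.973
v 0.489 3.163 -2.425
v 1.211 2.457 -3.395
v 1.547 2.816 -2.847
v 1.15 2.212 -2.704
v 0.497 2.427 -2.443
v 1.203 3.193 -3.377
v 0.55 3.408 -3.116
v 1.138 3.403 -2.675
v 1.106 2.797 -2.258
v 0.594 2.823 -3.562
v 0.562 2.217 -3.145
v 0.228 3.014 -2.662
v 1.472 2.606 -3.158
v 1.239 2.251 -3.074
v 1.436 2.462 -2.752
v 0.232 2.582 -2.672
v 0.43 2.792 -2.35
v 0.819 2.234 -2.514
v 1.27 2.828 -3.47
v 1.468 3.038 -3.148
v 0.264 3.158 -3.068
v 0.461 3.369 -2.746
v 0.881 3.386 -3.306
v 0.807 3.366 -2.487
v 1.429 3.162 -2.735
v 1.227 3.384 -3.046
v 0.843 3.51 -2.893
v 0.788 3.009 -2.242
v 1.41 2.805 -2.49
v 1.177 2.451 -2.406
v 0.792 2.577 -2.252
v 1.17 3.151 -2.389
v 0.29 2.815 -3.33
v 0.912 2.611 -3.578
v 0.908 3.043 -3.568
v 0.523 3.169 -3.414
v 0.271 2.458 -3.085
v 0.893 2.254 -3.333
v 0.857 2.11 -2.927
v 0.473 2.236 -2.774
v 0.53 2.469 -3.431
v -1.436 -1.411 -4.874
v -1.95 -2.538 -3.83
v -2.548 0.021 -3.875
v -3.061 -1.106 -2.831
v -0.639 -1.214 -4.269
v -1.152 -2.341 -3.225
v -1.75 0.218 -3.27
v -2.264 -0.909 -2.226
f 2 4 1
f 5 2 1
f 1 4 3
f 3 5 1
f 2 8 4
f 6 2 5
f 6 8 2
f 4 8 3
f 7 5 3
f 3 8 7
f 7 6 5
f 8 6 7
f 10 12 9
f 13 10 9
f 9 12 11
f 11 13 9
f 10 16 12
f 14 10 13
f 14 16 10
f 12 16 11
f 15 13 11
f 11 16 15
f 15 14 13
f 16 14 15
f 18 20 17
f 21 18 17
f 17 20 19
f 19 21 17
f 18 24 20
f 22 18 21
f 22 24 18
f 20 24 19
f 23 21 19
f 19 24 23
f 23 22 21
f 24 22 23
f 25 62 41
f 62 36 65
f 41 65 30
f 62 65 41
f 25 41 37
f 41 30 42
f 37 42 26
f 41 42 37
f 25 37 46
f 37 26 47
f 46 47 32
f 37 47 46
f 25 46 58
f 46 32 61
f 58 61 35
f 46 61 58
f 25 58 62
f 58 35 66
f 62 66 36
f 58 66 62
f 26 42 53
f 42 30 56
f 53 56 34
f 42 56 53
f 30 65 43
f 65 36 64
f 43 64 29
f 65 64 43
f 36 66 63
f 66 35 59
f 63 59 27
f 66 59 63
f 35 61 60
f 61 32 48
f 60 48 31
f 61 48 60
f 32 47 52
f 47 26 49
f 52 49 33
f 47 49 52
f 28 54 40
f 54 34 55
f 40 55 29
f 54 55 40
f 28 40 38
f 40 29 39
f 38 39 27
f 40 39 38
f 28 38 45
f 38 27 44
f 45 44 31
f 38 44 45
f 28 45 50
f 45 31 51
f 50 51 33
f 45 51 50
f 28 50 54
f 50 33 57
f 54 57 34
f 50 57 54
f 29 55 43
f 55 34 56
f 43 56 30
f 55 56 43
f 27 39 63
f 39 29 64
f 63 64 36
f 39 64 63
f 31 44 60
f 44 27 59
f 60 59 35
f 44 59 60
f 33 51 52
f 51 31 48
f 52 48 32
f 51 48 52
f 34 57 53
f 57 33 49
f 53 49 26
f 57 49 53
f 68 70 67
f 71 68 67
f 67 70 69
f 69 71 67
f 68 74 70
f 72 68 71
f 72 74 68
f 70 74 69
f 73 71 69
f 69 74 73
f 73 72 71
f 74 72 73



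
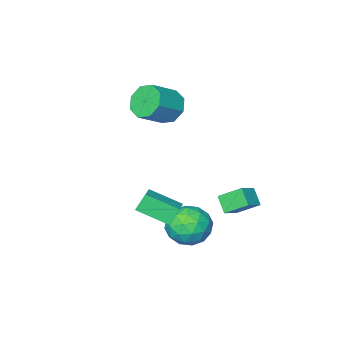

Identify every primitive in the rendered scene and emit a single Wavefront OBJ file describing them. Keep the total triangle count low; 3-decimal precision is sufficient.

v -1.49 -3.543 2.17
v -0.986 -4.164 1.429
v 0.533 -4.079 2.39
v 0.03 -3.457 3.13
v -0.924 -3.35 1.258
v 0.595 -3.264 2.219
v -1.193 -2.649 1.621
v 0.326 -2.563 2.582
v -1.636 -2.471 2.305
v -0.116 -2.386 3.266
v -1.993 -2.921 2.91
v -0.474 -2.836 3.871
v -2.055 -3.736 3.081
v -0.536 -3.65 4.042
v -1.786 -4.437 2.718
v -0.267 -4.351 3.679
v -1.344 -4.614 2.034
v 0.176 -4.529 2.995
v 1.866 2.638 -0.449
v 2.947 1.342 0.282
v 2.621 3.495 -0.047
v 3.702 2.198 0.684
v 2.418 2.582 -1.364
v 3.499 1.285 -0.633
v 3.173 3.438 -0.962
v 4.254 2.142 -0.231
v 1.729 3.26 -3.124
v 2.349 2.192 -2.92
v 0.531 2.868 -1.54
v 1.151 1.8 -1.336
v 1.714 2.899 -1.132
v 2.454 3.141 -2.111
v 0.426 1.919 -2.349
v 1.166 2.161 -3.328
v 1.543 1.363 -2.441
v 2.339 1.969 -1.689
v 0.541 3.091 -2.771
v 1.337 3.697 -2.019
v 2.144 2.76 -3.161
v 0.736 2.3 -1.299
v 1.067 2.945 -1.179
v 1.431 2.318 -1.059
v 2.206 3.318 -2.686
v 2.57 2.691 -2.566
v 2.197 3.106 -1.515
v 0.31 2.369 -1.894
v 0.674 1.742 -1.774
v 1.449 2.742 -3.401
v 1.813 2.115 -3.281
v 0.683 1.954 -2.945
v 2.035 1.646 -2.759
v 1.331 1.415 -1.828
v 0.905 1.485 -2.424
v 1.34 1.627 -2.999
v 2.503 2.002 -2.317
v 1.799 1.771 -1.386
v 2.129 2.417 -1.267
v 2.565 2.56 -1.842
v 2.029 1.515 -2.036
v 1.081 3.289 -3.074
v 0.377 3.058 -2.143
v 0.315 2.5 -2.618
v 0.751 2.643 -3.193
v 1.549 3.645 -2.632
v 0.845 3.414 -1.701
v 1.54 3.433 -1.461
v 1.975 3.575 -2.036
v 0.851 3.545 -2.424
v -3.135 -0.419 -3.492
v -3.918 0.539 -2.643
v -2.981 0.385 -4.256
v -3.763 1.343 -3.408
v -2.117 -0.083 -2.932
v -2.899 0.875 -2.084
v -1.962 0.721 -3.697
v -2.745 1.679 -2.848
f 2 1 5
f 2 5 3
f 3 5 6
f 3 6 4
f 5 1 7
f 5 7 6
f 6 7 8
f 6 8 4
f 7 1 9
f 7 9 8
f 8 9 10
f 8 10 4
f 9 1 11
f 9 11 10
f 10 11 12
f 10 12 4
f 11 1 13
f 11 13 12
f 12 13 14
f 12 14 4
f 13 1 15
f 13 15 14
f 14 15 16
f 14 16 4
f 15 1 17
f 15 17 16
f 16 17 18
f 16 18 4
f 17 1 2
f 17 2 18
f 18 2 3
f 18 3 4
f 20 22 19
f 23 20 19
f 19 22 21
f 21 23 19
f 20 26 22
f 24 20 23
f 24 26 20
f 22 26 21
f 25 23 21
f 21 26 25
f 25 24 23
f 26 24 25
f 27 64 43
f 64 38 67
f 43 67 32
f 64 67 43
f 27 43 39
f 43 32 44
f 39 44 28
f 43 44 39
f 27 39 48
f 39 28 49
f 48 49 34
f 39 49 48
f 27 48 60
f 48 34 63
f 60 63 37
f 48 63 60
f 27 60 64
f 60 37 68
f 64 68 38
f 60 68 64
f 28 44 55
f 44 32 58
f 55 58 36
f 44 58 55
f 32 67 45
f 67 38 66
f 45 66 31
f 67 66 45
f 38 68 65
f 68 37 61
f 65 61 29
f 68 61 65
f 37 63 62
f 63 34 50
f 62 50 33
f 63 50 62
f 34 49 54
f 49 28 51
f 54 51 35
f 49 51 54
f 30 56 42
f 56 36 57
f 42 57 31
f 56 57 42
f 30 42 40
f 42 31 41
f 40 41 29
f 42 41 40
f 30 40 47
f 40 29 46
f 47 46 33
f 40 46 47
f 30 47 52
f 47 33 53
f 52 53 35
f 47 53 52
f 30 52 56
f 52 35 59
f 56 59 36
f 52 59 56
f 31 57 45
f 57 36 58
f 45 58 32
f 57 58 45
f 29 41 65
f 41 31 66
f 65 66 38
f 41 66 65
f 33 46 62
f 46 29 61
f 62 61 37
f 46 61 62
f 35 53 54
f 53 33 50
f 54 50 34
f 53 50 54
f 36 59 55
f 59 35 51
f 55 51 28
f 59 51 55
f 70 72 69
f 73 70 69
f 69 72 71
f 71 73 69
f 70 76 72
f 74 70 73
f 74 76 70
f 72 76 71
f 75 73 71
f 71 76 75
f 75 74 73
f 76 74 75



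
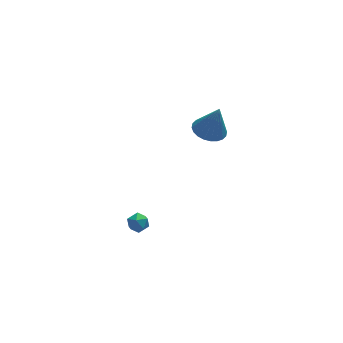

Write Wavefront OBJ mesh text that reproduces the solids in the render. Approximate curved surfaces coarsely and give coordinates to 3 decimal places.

v -3.851 0.697 -3.234
v -3.46 1.104 -3.538
v -3.2 -0.084 -3.442
v -2.809 0.323 -3.746
v -2.877 0.36 -3.11
v -3.28 0.842 -2.981
v -3.38 0.178 -3.999
v -3.783 0.66 -3.87
v -3.169 0.783 -4.011
v -2.858 0.896 -3.461
v -3.802 0.124 -3.519
v -3.491 0.237 -2.969
v 0.526 1.257 2.613
v 1.391 1.104 2.376
v 0.974 1.063 4.367
v 1.392 1.457 2.415
v 1.26 1.779 2.484
v 1.017 2.022 2.573
v 0.699 2.149 2.668
v 0.355 2.139 2.754
v 0.037 1.996 2.82
v -0.207 1.739 2.853
v -0.339 1.41 2.851
v -0.339 1.057 2.812
v -0.207 0.734 2.743
v 0.036 0.491 2.654
v 0.354 0.365 2.559
v 0.698 0.374 2.472
v 1.016 0.518 2.407
v 1.26 0.774 2.373
f 1 12 6
f 1 6 2
f 1 2 8
f 1 8 11
f 1 11 12
f 2 6 10
f 6 12 5
f 12 11 3
f 11 8 7
f 8 2 9
f 4 10 5
f 4 5 3
f 4 3 7
f 4 7 9
f 4 9 10
f 5 10 6
f 3 5 12
f 7 3 11
f 9 7 8
f 10 9 2
f 14 13 16
f 14 16 15
f 16 13 17
f 16 17 15
f 17 13 18
f 17 18 15
f 18 13 19
f 18 19 15
f 19 13 20
f 19 20 15
f 20 13 21
f 20 21 15
f 21 13 22
f 21 22 15
f 22 13 23
f 22 23 15
f 23 13 24
f 23 24 15
f 24 13 25
f 24 25 15
f 25 13 26
f 25 26 15
f 26 13 27
f 26 27 15
f 27 13 28
f 27 28 15
f 28 13 29
f 28 29 15
f 29 13 30
f 29 30 15
f 30 13 14
f 30 14 15



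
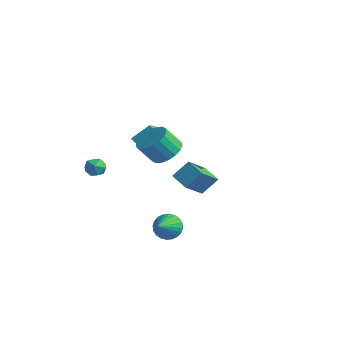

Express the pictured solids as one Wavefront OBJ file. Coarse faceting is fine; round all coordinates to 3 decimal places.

v -1.102 -1.189 2.315
v -0.664 -0.383 3.119
v 0.104 -0.938 1.407
v 0.542 -0.132 2.211
v -0.502 -2.068 2.869
v -0.064 -1.262 3.673
v 0.704 -1.817 1.961
v 1.142 -1.011 2.765
v 1.748 -1.714 2.7
v 2.359 -1.278 3.215
v 1.963 -1.951 4.254
v 1.352 -2.386 3.74
v 2.032 -1.041 3.243
v 1.636 -1.714 4.283
v 1.649 -0.937 3.164
v 1.253 -1.61 4.204
v 1.285 -0.987 2.994
v 0.889 -1.66 4.033
v 1.013 -1.181 2.765
v 0.617 -1.854 3.804
v 0.887 -1.48 2.523
v 0.49 -2.153 3.562
v 0.931 -1.826 2.316
v 0.535 -2.498 3.356
v 1.137 -2.149 2.186
v 0.741 -2.822 3.225
v 1.464 -2.386 2.157
v 1.068 -3.059 3.197
v 1.847 -2.49 2.236
v 1.451 -3.163 3.276
v 2.211 -2.44 2.407
v 1.815 -3.113 3.446
v 2.483 -2.246 2.636
v 2.087 -2.919 3.675
v 2.61 -1.947 2.878
v 2.213 -2.62 3.917
v 2.565 -1.602 3.084
v 2.169 -2.274 4.124
v -2.073 2.045 -1.895
v -1.697 2.836 -0.975
v -2.375 3.495 -3.02
v -1.999 4.286 -2.1
v -0.981 1.974 -2.28
v -0.605 2.765 -1.36
v -1.283 3.424 -3.405
v -0.907 4.215 -2.485
v 2.359 -2.223 -2.088
v 2.679 -1.743 -1.549
v 2.861 -3.317 -1.412
v 2.401 -1.795 -1.426
v 2.116 -1.912 -1.404
v 1.869 -2.076 -1.487
v 1.696 -2.263 -1.661
v 1.624 -2.444 -1.9
v 1.665 -2.591 -2.167
v 1.81 -2.682 -2.423
v 2.04 -2.704 -2.628
v 2.318 -2.652 -2.75
v 2.602 -2.535 -2.772
v 2.85 -2.371 -2.69
v 3.022 -2.184 -2.516
v 3.094 -2.003 -2.277
v 3.054 -1.856 -2.009
v 2.908 -1.764 -1.753
v -1.571 -2.845 0.974
v -1.055 -3.223 1.025
v -2.165 -3.677 0.795
v -1.649 -4.055 0.846
v -1.879 -3.756 1.364
v -1.512 -3.241 1.475
v -1.708 -3.659 0.345
v -1.341 -3.144 0.456
v -1.14 -3.726 0.636
v -1.246 -3.786 1.266
v -1.974 -3.114 0.554
v -2.08 -3.174 1.184
f 2 4 1
f 5 2 1
f 1 4 3
f 3 5 1
f 2 8 4
f 6 2 5
f 6 8 2
f 4 8 3
f 7 5 3
f 3 8 7
f 7 6 5
f 8 6 7
f 10 9 13
f 10 13 11
f 11 13 14
f 11 14 12
f 13 9 15
f 13 15 14
f 14 15 16
f 14 16 12
f 15 9 17
f 15 17 16
f 16 17 18
f 16 18 12
f 17 9 19
f 17 19 18
f 18 19 20
f 18 20 12
f 19 9 21
f 19 21 20
f 20 21 22
f 20 22 12
f 21 9 23
f 21 23 22
f 22 23 24
f 22 24 12
f 23 9 25
f 23 25 24
f 24 25 26
f 24 26 12
f 25 9 27
f 25 27 26
f 26 27 28
f 26 28 12
f 27 9 29
f 27 29 28
f 28 29 30
f 28 30 12
f 29 9 31
f 29 31 30
f 30 31 32
f 30 32 12
f 31 9 33
f 31 33 32
f 32 33 34
f 32 34 12
f 33 9 35
f 33 35 34
f 34 35 36
f 34 36 12
f 35 9 37
f 35 37 36
f 36 37 38
f 36 38 12
f 37 9 10
f 37 10 38
f 38 10 11
f 38 11 12
f 40 42 39
f 43 40 39
f 39 42 41
f 41 43 39
f 40 46 42
f 44 40 43
f 44 46 40
f 42 46 41
f 45 43 41
f 41 46 45
f 45 44 43
f 46 44 45
f 48 47 50
f 48 50 49
f 50 47 51
f 50 51 49
f 51 47 52
f 51 52 49
f 52 47 53
f 52 53 49
f 53 47 54
f 53 54 49
f 54 47 55
f 54 55 49
f 55 47 56
f 55 56 49
f 56 47 57
f 56 57 49
f 57 47 58
f 57 58 49
f 58 47 59
f 58 59 49
f 59 47 60
f 59 60 49
f 60 47 61
f 60 61 49
f 61 47 62
f 61 62 49
f 62 47 63
f 62 63 49
f 63 47 64
f 63 64 49
f 64 47 48
f 64 48 49
f 65 76 70
f 65 70 66
f 65 66 72
f 65 72 75
f 65 75 76
f 66 70 74
f 70 76 69
f 76 75 67
f 75 72 71
f 72 66 73
f 68 74 69
f 68 69 67
f 68 67 71
f 68 71 73
f 68 73 74
f 69 74 70
f 67 69 76
f 71 67 75
f 73 71 72
f 74 73 66



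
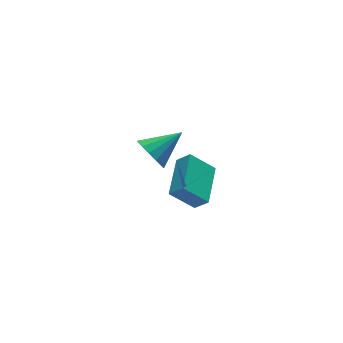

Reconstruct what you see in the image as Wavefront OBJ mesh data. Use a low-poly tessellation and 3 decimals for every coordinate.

v -3.253 -2.332 0.307
v -4.185 -1.948 1.249
v -3.653 -1.913 -0.259
v -4.585 -1.529 0.683
v -2.195 -0.771 0.717
v -3.127 -0.387 1.659
v -2.595 -0.352 0.151
v -3.527 0.032 1.093
v -3.08 3.59 -1.689
v -2.678 3.243 -2.404
v -1.54 3.73 -0.891
v -2.681 3.698 -2.477
v -2.791 4.124 -2.34
v -2.979 4.406 -2.028
v -3.193 4.47 -1.625
v -3.378 4.298 -1.24
v -3.482 3.936 -0.975
v -3.479 3.481 -0.901
v -3.368 3.055 -1.038
v -3.181 2.773 -1.35
v -2.966 2.709 -1.753
v -2.782 2.881 -2.138
f 2 4 1
f 5 2 1
f 1 4 3
f 3 5 1
f 2 8 4
f 6 2 5
f 6 8 2
f 4 8 3
f 7 5 3
f 3 8 7
f 7 6 5
f 8 6 7
f 10 9 12
f 10 12 11
f 12 9 13
f 12 13 11
f 13 9 14
f 13 14 11
f 14 9 15
f 14 15 11
f 15 9 16
f 15 16 11
f 16 9 17
f 16 17 11
f 17 9 18
f 17 18 11
f 18 9 19
f 18 19 11
f 19 9 20
f 19 20 11
f 20 9 21
f 20 21 11
f 21 9 22
f 21 22 11
f 22 9 10
f 22 10 11



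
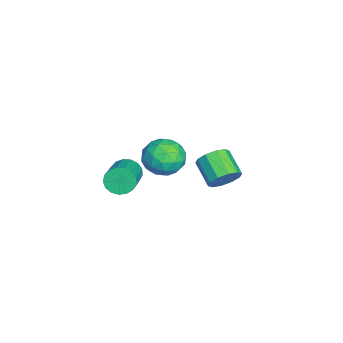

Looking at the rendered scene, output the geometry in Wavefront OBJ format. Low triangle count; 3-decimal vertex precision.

v -2.874 1.627 -2.325
v -2.285 0.862 -2.108
v -3.576 0.108 -1.258
v -4.166 0.873 -1.475
v -2.231 1.275 -1.66
v -3.522 0.521 -0.81
v -2.423 1.823 -1.465
v -3.715 1.068 -0.616
v -2.788 2.296 -1.6
v -4.079 1.541 -0.75
v -3.185 2.513 -2.011
v -4.477 1.759 -1.161
v -3.464 2.392 -2.542
v -4.755 1.638 -1.692
v -3.518 1.979 -2.99
v -4.809 1.225 -2.14
v -3.325 1.432 -3.184
v -4.617 0.677 -2.335
v -2.961 0.959 -3.05
v -4.252 0.204 -2.2
v -2.563 0.741 -2.639
v -3.855 -0.013 -1.789
v 1.512 -3.196 1.554
v 1.8 -3.598 0.874
v 3.776 -3.725 1.787
v 3.488 -3.324 2.466
v 1.864 -3.21 0.791
v 3.839 -3.337 1.703
v 1.847 -2.818 0.882
v 3.822 -2.946 1.795
v 1.753 -2.514 1.127
v 3.729 -2.641 2.04
v 1.604 -2.365 1.47
v 3.58 -2.493 2.383
v 1.435 -2.407 1.832
v 3.41 -2.535 2.745
v 1.282 -2.63 2.13
v 3.258 -2.758 3.043
v 1.183 -2.982 2.296
v 3.159 -3.11 3.209
v 1.159 -3.384 2.292
v 3.135 -3.511 3.205
v 1.216 -3.742 2.119
v 3.191 -3.87 3.032
v 1.34 -3.975 1.816
v 3.316 -4.103 2.729
v 1.505 -4.03 1.454
v 3.48 -4.158 2.366
v 1.67 -3.894 1.114
v 3.646 -4.022 2.026
v 1.17 -0.423 3.474
v 2.352 -0.257 3.277
v 1.348 -2.303 2.963
v 2.53 -2.137 2.766
v 2.093 -2.096 3.893
v 1.984 -0.934 4.209
v 1.716 -1.626 2.031
v 1.607 -0.464 2.347
v 2.689 -1.001 2.385
v 2.922 -1.292 3.535
v 0.778 -1.268 2.705
v 1.011 -1.559 3.855
v 1.746 -0.175 3.42
v 1.954 -2.385 2.82
v 1.698 -2.361 3.482
v 2.392 -2.264 3.366
v 1.529 -0.573 3.968
v 2.224 -0.476 3.852
v 2.071 -1.557 4.214
v 1.476 -2.084 2.388
v 2.171 -1.987 2.272
v 1.308 -0.296 2.874
v 2.002 -0.199 2.758
v 1.629 -1.003 2.026
v 2.638 -0.515 2.78
v 2.743 -1.62 2.48
v 2.265 -1.319 2.048
v 2.2 -0.636 2.234
v 2.775 -0.686 3.456
v 2.88 -1.791 3.156
v 2.623 -1.767 3.818
v 2.559 -1.084 4.004
v 2.974 -1.123 2.932
v 0.82 -0.769 3.084
v 0.925 -1.874 2.784
v 1.141 -1.476 2.236
v 1.077 -0.793 2.422
v 0.957 -0.94 3.76
v 1.062 -2.045 3.46
v 1.5 -1.924 4.006
v 1.435 -1.241 4.192
v 0.726 -1.437 3.308
f 2 1 5
f 2 5 3
f 3 5 6
f 3 6 4
f 5 1 7
f 5 7 6
f 6 7 8
f 6 8 4
f 7 1 9
f 7 9 8
f 8 9 10
f 8 10 4
f 9 1 11
f 9 11 10
f 10 11 12
f 10 12 4
f 11 1 13
f 11 13 12
f 12 13 14
f 12 14 4
f 13 1 15
f 13 15 14
f 14 15 16
f 14 16 4
f 15 1 17
f 15 17 16
f 16 17 18
f 16 18 4
f 17 1 19
f 17 19 18
f 18 19 20
f 18 20 4
f 19 1 21
f 19 21 20
f 20 21 22
f 20 22 4
f 21 1 2
f 21 2 22
f 22 2 3
f 22 3 4
f 24 23 27
f 24 27 25
f 25 27 28
f 25 28 26
f 27 23 29
f 27 29 28
f 28 29 30
f 28 30 26
f 29 23 31
f 29 31 30
f 30 31 32
f 30 32 26
f 31 23 33
f 31 33 32
f 32 33 34
f 32 34 26
f 33 23 35
f 33 35 34
f 34 35 36
f 34 36 26
f 35 23 37
f 35 37 36
f 36 37 38
f 36 38 26
f 37 23 39
f 37 39 38
f 38 39 40
f 38 40 26
f 39 23 41
f 39 41 40
f 40 41 42
f 40 42 26
f 41 23 43
f 41 43 42
f 42 43 44
f 42 44 26
f 43 23 45
f 43 45 44
f 44 45 46
f 44 46 26
f 45 23 47
f 45 47 46
f 46 47 48
f 46 48 26
f 47 23 49
f 47 49 48
f 48 49 50
f 48 50 26
f 49 23 24
f 49 24 50
f 50 24 25
f 50 25 26
f 51 88 67
f 88 62 91
f 67 91 56
f 88 91 67
f 51 67 63
f 67 56 68
f 63 68 52
f 67 68 63
f 51 63 72
f 63 52 73
f 72 73 58
f 63 73 72
f 51 72 84
f 72 58 87
f 84 87 61
f 72 87 84
f 51 84 88
f 84 61 92
f 88 92 62
f 84 92 88
f 52 68 79
f 68 56 82
f 79 82 60
f 68 82 79
f 56 91 69
f 91 62 90
f 69 90 55
f 91 90 69
f 62 92 89
f 92 61 85
f 89 85 53
f 92 85 89
f 61 87 86
f 87 58 74
f 86 74 57
f 87 74 86
f 58 73 78
f 73 52 75
f 78 75 59
f 73 75 78
f 54 80 66
f 80 60 81
f 66 81 55
f 80 81 66
f 54 66 64
f 66 55 65
f 64 65 53
f 66 65 64
f 54 64 71
f 64 53 70
f 71 70 57
f 64 70 71
f 54 71 76
f 71 57 77
f 76 77 59
f 71 77 76
f 54 76 80
f 76 59 83
f 80 83 60
f 76 83 80
f 55 81 69
f 81 60 82
f 69 82 56
f 81 82 69
f 53 65 89
f 65 55 90
f 89 90 62
f 65 90 89
f 57 70 86
f 70 53 85
f 86 85 61
f 70 85 86
f 59 77 78
f 77 57 74
f 78 74 58
f 77 74 78
f 60 83 79
f 83 59 75
f 79 75 52
f 83 75 79



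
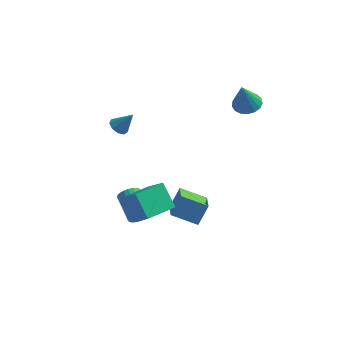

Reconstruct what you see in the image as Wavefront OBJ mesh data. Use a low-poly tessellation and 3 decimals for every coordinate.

v -2.891 2.449 0.391
v -2.51 2.806 0.075
v -2.109 2.551 1.449
v -2.799 3.039 0.266
v -3.131 2.996 0.516
v -3.35 2.697 0.707
v -3.355 2.282 0.75
v -3.143 1.946 0.625
v -2.813 1.844 0.391
v -2.519 2.026 0.156
v -2.4 2.406 0.032
v -0.889 -3.734 -1.603
v -0.013 -4.354 -0.527
v -1.683 -2.911 -0.483
v -0.806 -3.532 0.593
v 0.286 -2.368 -1.773
v 1.163 -2.989 -0.697
v -0.507 -1.546 -0.653
v 0.369 -2.166 0.423
v -1.117 -0.972 -3.995
v -0.918 -0.63 -4.523
v -1.785 0.754 -3.953
v -1.983 0.412 -3.425
v -1.138 -0.732 -4.609
v -2.005 0.652 -4.04
v -1.355 -0.871 -4.602
v -2.221 0.513 -4.032
v -1.535 -1.025 -4.502
v -2.402 0.359 -3.933
v -1.652 -1.171 -4.325
v -2.519 0.213 -3.756
v -1.687 -1.287 -4.098
v -2.554 0.097 -3.528
v -1.636 -1.355 -3.855
v -2.503 0.03 -3.285
v -1.505 -1.364 -3.633
v -2.372 0.02 -3.063
v -1.315 -1.314 -3.467
v -2.182 0.07 -2.897
v -1.095 -1.212 -3.38
v -1.962 0.172 -2.811
v -0.879 -1.073 -3.388
v -1.745 0.311 -2.818
v -0.698 -0.919 -3.487
v -1.565 0.465 -2.918
v -0.581 -0.773 -3.664
v -1.448 0.611 -3.095
v -0.546 -0.657 -3.892
v -1.413 0.727 -3.322
v -0.597 -0.59 -4.135
v -1.464 0.795 -3.565
v -0.728 -0.58 -4.357
v -1.595 0.804 -3.787
v 0.282 0.24 -4.032
v 0.611 -1.298 -3.177
v 0.716 0.915 -2.984
v 1.045 -0.622 -2.129
v 1.755 0.222 -4.631
v 2.084 -1.315 -3.776
v 2.189 0.898 -3.583
v 2.518 -0.64 -2.728
v 3.884 3.518 2.493
v 4.632 3.159 2.528
v 3.616 3.122 4.167
v 4.702 3.537 2.629
v 4.586 3.91 2.699
v 4.308 4.194 2.721
v 3.934 4.322 2.692
v 3.547 4.267 2.617
v 3.238 4.039 2.513
v 3.077 3.693 2.406
v 3.101 3.306 2.318
v 3.304 2.968 2.271
v 3.64 2.755 2.274
v 4.031 2.718 2.328
v 4.389 2.864 2.42
f 2 1 4
f 2 4 3
f 4 1 5
f 4 5 3
f 5 1 6
f 5 6 3
f 6 1 7
f 6 7 3
f 7 1 8
f 7 8 3
f 8 1 9
f 8 9 3
f 9 1 10
f 9 10 3
f 10 1 11
f 10 11 3
f 11 1 2
f 11 2 3
f 13 15 12
f 16 13 12
f 12 15 14
f 14 16 12
f 13 19 15
f 17 13 16
f 17 19 13
f 15 19 14
f 18 16 14
f 14 19 18
f 18 17 16
f 19 17 18
f 21 20 24
f 21 24 22
f 22 24 25
f 22 25 23
f 24 20 26
f 24 26 25
f 25 26 27
f 25 27 23
f 26 20 28
f 26 28 27
f 27 28 29
f 27 29 23
f 28 20 30
f 28 30 29
f 29 30 31
f 29 31 23
f 30 20 32
f 30 32 31
f 31 32 33
f 31 33 23
f 32 20 34
f 32 34 33
f 33 34 35
f 33 35 23
f 34 20 36
f 34 36 35
f 35 36 37
f 35 37 23
f 36 20 38
f 36 38 37
f 37 38 39
f 37 39 23
f 38 20 40
f 38 40 39
f 39 40 41
f 39 41 23
f 40 20 42
f 40 42 41
f 41 42 43
f 41 43 23
f 42 20 44
f 42 44 43
f 43 44 45
f 43 45 23
f 44 20 46
f 44 46 45
f 45 46 47
f 45 47 23
f 46 20 48
f 46 48 47
f 47 48 49
f 47 49 23
f 48 20 50
f 48 50 49
f 49 50 51
f 49 51 23
f 50 20 52
f 50 52 51
f 51 52 53
f 51 53 23
f 52 20 21
f 52 21 53
f 53 21 22
f 53 22 23
f 55 57 54
f 58 55 54
f 54 57 56
f 56 58 54
f 55 61 57
f 59 55 58
f 59 61 55
f 57 61 56
f 60 58 56
f 56 61 60
f 60 59 58
f 61 59 60
f 63 62 65
f 63 65 64
f 65 62 66
f 65 66 64
f 66 62 67
f 66 67 64
f 67 62 68
f 67 68 64
f 68 62 69
f 68 69 64
f 69 62 70
f 69 70 64
f 70 62 71
f 70 71 64
f 71 62 72
f 71 72 64
f 72 62 73
f 72 73 64
f 73 62 74
f 73 74 64
f 74 62 75
f 74 75 64
f 75 62 76
f 75 76 64
f 76 62 63
f 76 63 64



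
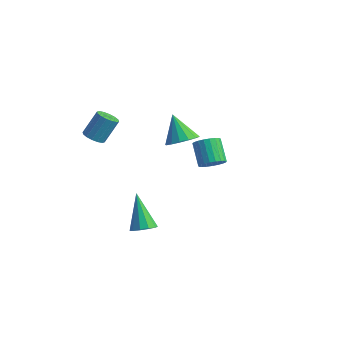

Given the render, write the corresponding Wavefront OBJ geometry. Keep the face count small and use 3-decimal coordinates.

v -3.083 -0.421 1.567
v -2.832 0.007 1.248
v -2.587 0.749 2.434
v -2.837 0.321 2.753
v -3.128 0.082 1.262
v -2.882 0.824 2.448
v -3.411 0.023 1.358
v -3.166 0.764 2.544
v -3.607 -0.156 1.51
v -3.362 0.585 2.696
v -3.662 -0.406 1.677
v -3.417 0.336 2.863
v -3.562 -0.659 1.815
v -3.317 0.082 3.001
v -3.333 -0.849 1.886
v -3.088 -0.107 3.072
v -3.038 -0.924 1.872
v -2.792 -0.182 3.058
v -2.754 -0.864 1.776
v -2.509 -0.123 2.962
v -2.558 -0.685 1.624
v -2.313 0.056 2.81
v -2.503 -0.436 1.457
v -2.258 0.306 2.643
v -2.603 -0.182 1.319
v -2.358 0.559 2.505
v -0.138 -0.193 -3.647
v 0.28 0.326 -3.58
v -1.162 0.413 -1.953
v -0.038 0.448 -3.816
v -0.395 0.324 -3.987
v -0.653 0.003 -4.028
v -0.715 -0.393 -3.924
v -0.556 -0.712 -3.714
v -0.238 -0.834 -3.478
v 0.118 -0.71 -3.307
v 0.377 -0.389 -3.266
v 0.438 0.007 -3.37
v 3.553 0.416 2.478
v 3.931 0.186 2.955
v 3.125 0.695 3.839
v 2.747 0.924 3.362
v 4.038 0.431 2.911
v 3.231 0.939 3.795
v 4.06 0.673 2.793
v 3.254 1.181 3.677
v 3.996 0.87 2.62
v 3.189 1.379 3.504
v 3.854 0.989 2.423
v 3.048 1.498 3.307
v 3.661 1.009 2.235
v 2.854 1.517 3.119
v 3.449 0.926 2.089
v 2.642 1.435 2.973
v 3.255 0.755 2.011
v 2.448 1.263 2.895
v 3.113 0.526 2.013
v 2.306 1.034 2.897
v 3.046 0.277 2.096
v 2.24 0.785 2.98
v 3.068 0.052 2.244
v 2.261 0.56 3.128
v 3.173 -0.11 2.433
v 2.367 0.399 3.317
v 3.344 -0.18 2.63
v 2.538 0.328 3.514
v 3.552 -0.148 2.801
v 2.745 0.36 3.685
v 3.759 -0.019 2.916
v 2.953 0.49 3.8
v -0.998 3.497 0.237
v -0.403 4.066 0.52
v -1.902 3.783 1.563
v -0.69 4.31 0.272
v -1.059 4.336 0.015
v -1.411 4.138 -0.183
v -1.653 3.768 -0.268
v -1.72 3.325 -0.218
v -1.593 2.929 -0.046
v -1.307 2.684 0.202
v -0.938 2.658 0.459
v -0.585 2.857 0.656
v -0.343 3.227 0.742
v -0.277 3.669 0.692
f 2 1 5
f 2 5 3
f 3 5 6
f 3 6 4
f 5 1 7
f 5 7 6
f 6 7 8
f 6 8 4
f 7 1 9
f 7 9 8
f 8 9 10
f 8 10 4
f 9 1 11
f 9 11 10
f 10 11 12
f 10 12 4
f 11 1 13
f 11 13 12
f 12 13 14
f 12 14 4
f 13 1 15
f 13 15 14
f 14 15 16
f 14 16 4
f 15 1 17
f 15 17 16
f 16 17 18
f 16 18 4
f 17 1 19
f 17 19 18
f 18 19 20
f 18 20 4
f 19 1 21
f 19 21 20
f 20 21 22
f 20 22 4
f 21 1 23
f 21 23 22
f 22 23 24
f 22 24 4
f 23 1 25
f 23 25 24
f 24 25 26
f 24 26 4
f 25 1 2
f 25 2 26
f 26 2 3
f 26 3 4
f 28 27 30
f 28 30 29
f 30 27 31
f 30 31 29
f 31 27 32
f 31 32 29
f 32 27 33
f 32 33 29
f 33 27 34
f 33 34 29
f 34 27 35
f 34 35 29
f 35 27 36
f 35 36 29
f 36 27 37
f 36 37 29
f 37 27 38
f 37 38 29
f 38 27 28
f 38 28 29
f 40 39 43
f 40 43 41
f 41 43 44
f 41 44 42
f 43 39 45
f 43 45 44
f 44 45 46
f 44 46 42
f 45 39 47
f 45 47 46
f 46 47 48
f 46 48 42
f 47 39 49
f 47 49 48
f 48 49 50
f 48 50 42
f 49 39 51
f 49 51 50
f 50 51 52
f 50 52 42
f 51 39 53
f 51 53 52
f 52 53 54
f 52 54 42
f 53 39 55
f 53 55 54
f 54 55 56
f 54 56 42
f 55 39 57
f 55 57 56
f 56 57 58
f 56 58 42
f 57 39 59
f 57 59 58
f 58 59 60
f 58 60 42
f 59 39 61
f 59 61 60
f 60 61 62
f 60 62 42
f 61 39 63
f 61 63 62
f 62 63 64
f 62 64 42
f 63 39 65
f 63 65 64
f 64 65 66
f 64 66 42
f 65 39 67
f 65 67 66
f 66 67 68
f 66 68 42
f 67 39 69
f 67 69 68
f 68 69 70
f 68 70 42
f 69 39 40
f 69 40 70
f 70 40 41
f 70 41 42
f 72 71 74
f 72 74 73
f 74 71 75
f 74 75 73
f 75 71 76
f 75 76 73
f 76 71 77
f 76 77 73
f 77 71 78
f 77 78 73
f 78 71 79
f 78 79 73
f 79 71 80
f 79 80 73
f 80 71 81
f 80 81 73
f 81 71 82
f 81 82 73
f 82 71 83
f 82 83 73
f 83 71 84
f 83 84 73
f 84 71 72
f 84 72 73



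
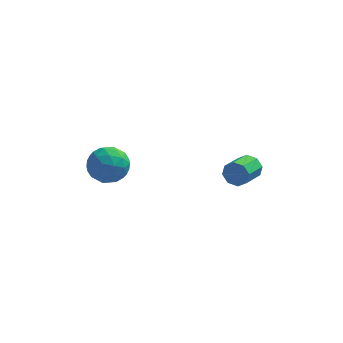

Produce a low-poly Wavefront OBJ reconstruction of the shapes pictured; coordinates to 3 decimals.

v -3.385 -0.365 -0.867
v -2.843 -1.288 -0.938
v -4.237 -0.972 0.518
v -3.695 -1.895 0.447
v -3.187 -0.996 0.738
v -2.661 -0.621 -0.118
v -4.419 -1.639 -0.302
v -3.893 -1.264 -1.158
v -3.482 -2.075 -0.588
v -2.721 -1.678 0.054
v -4.359 -0.582 -0.474
v -3.598 -0.185 0.168
v -3.039 -0.774 -1.024
v -4.041 -1.486 0.604
v -3.742 -0.958 0.775
v -3.424 -1.5 0.733
v -2.932 -0.381 -0.542
v -2.614 -0.924 -0.584
v -2.816 -0.752 0.401
v -4.466 -1.336 0.164
v -4.148 -1.879 0.122
v -3.656 -0.76 -1.153
v -3.338 -1.302 -1.195
v -4.264 -1.508 -0.821
v -3.097 -1.779 -0.86
v -3.597 -2.135 -0.046
v -4.023 -1.985 -0.486
v -3.713 -1.765 -0.989
v -2.649 -1.545 -0.483
v -3.15 -1.901 0.331
v -2.851 -1.373 0.502
v -2.542 -1.153 -0.001
v -3.025 -2.008 -0.277
v -3.93 -0.359 -0.751
v -4.431 -0.715 0.063
v -4.538 -1.107 -0.419
v -4.229 -0.887 -0.922
v -3.483 -0.125 -0.374
v -3.983 -0.481 0.44
v -3.367 -0.495 0.569
v -3.057 -0.275 0.066
v -4.055 -0.252 -0.143
v 2.573 3.324 -3.256
v 2.938 3.349 -2.636
v 2.393 2.08 -2.264
v 2.027 2.056 -2.884
v 2.438 3.576 -2.595
v 1.892 2.308 -2.223
v 2.017 3.656 -2.941
v 1.471 2.388 -2.569
v 1.921 3.541 -3.472
v 1.375 2.273 -3.1
v 2.207 3.3 -3.876
v 1.662 2.031 -3.504
v 2.708 3.072 -3.917
v 2.162 1.804 -3.545
v 3.129 2.992 -3.571
v 2.583 1.724 -3.199
v 3.225 3.107 -3.04
v 2.679 1.839 -2.668
f 1 38 17
f 38 12 41
f 17 41 6
f 38 41 17
f 1 17 13
f 17 6 18
f 13 18 2
f 17 18 13
f 1 13 22
f 13 2 23
f 22 23 8
f 13 23 22
f 1 22 34
f 22 8 37
f 34 37 11
f 22 37 34
f 1 34 38
f 34 11 42
f 38 42 12
f 34 42 38
f 2 18 29
f 18 6 32
f 29 32 10
f 18 32 29
f 6 41 19
f 41 12 40
f 19 40 5
f 41 40 19
f 12 42 39
f 42 11 35
f 39 35 3
f 42 35 39
f 11 37 36
f 37 8 24
f 36 24 7
f 37 24 36
f 8 23 28
f 23 2 25
f 28 25 9
f 23 25 28
f 4 30 16
f 30 10 31
f 16 31 5
f 30 31 16
f 4 16 14
f 16 5 15
f 14 15 3
f 16 15 14
f 4 14 21
f 14 3 20
f 21 20 7
f 14 20 21
f 4 21 26
f 21 7 27
f 26 27 9
f 21 27 26
f 4 26 30
f 26 9 33
f 30 33 10
f 26 33 30
f 5 31 19
f 31 10 32
f 19 32 6
f 31 32 19
f 3 15 39
f 15 5 40
f 39 40 12
f 15 40 39
f 7 20 36
f 20 3 35
f 36 35 11
f 20 35 36
f 9 27 28
f 27 7 24
f 28 24 8
f 27 24 28
f 10 33 29
f 33 9 25
f 29 25 2
f 33 25 29
f 44 43 47
f 44 47 45
f 45 47 48
f 45 48 46
f 47 43 49
f 47 49 48
f 48 49 50
f 48 50 46
f 49 43 51
f 49 51 50
f 50 51 52
f 50 52 46
f 51 43 53
f 51 53 52
f 52 53 54
f 52 54 46
f 53 43 55
f 53 55 54
f 54 55 56
f 54 56 46
f 55 43 57
f 55 57 56
f 56 57 58
f 56 58 46
f 57 43 59
f 57 59 58
f 58 59 60
f 58 60 46
f 59 43 44
f 59 44 60
f 60 44 45
f 60 45 46



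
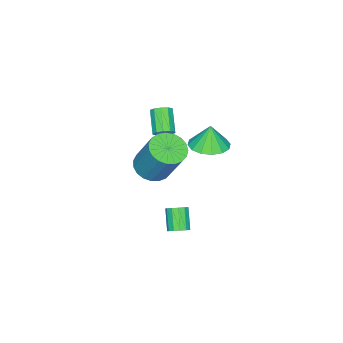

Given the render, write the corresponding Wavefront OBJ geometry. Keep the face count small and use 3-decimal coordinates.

v 2.265 0.344 -2.113
v 2.561 -0.058 -2.148
v 1.97 -0.566 -1.302
v 1.675 -0.164 -1.267
v 2.682 0.113 -1.961
v 2.092 -0.394 -1.114
v 2.671 0.358 -1.821
v 2.081 -0.149 -0.975
v 2.531 0.598 -1.775
v 1.941 0.091 -0.929
v 2.307 0.758 -1.836
v 1.717 0.25 -0.989
v 2.069 0.786 -1.985
v 1.479 0.278 -1.138
v 1.894 0.673 -2.174
v 1.304 0.166 -1.328
v 1.837 0.456 -2.345
v 1.246 -0.051 -1.498
v 1.915 0.204 -2.441
v 1.325 -0.304 -1.595
v 2.105 -0.005 -2.434
v 1.514 -0.512 -1.588
v 2.345 -0.102 -2.325
v 1.755 -0.61 -1.478
v 3.05 -0.444 2.445
v 3.46 0.178 2.036
v 3.74 1.186 3.845
v 3.33 0.564 4.255
v 3.125 0.291 2.024
v 3.405 1.299 3.834
v 2.777 0.277 2.086
v 3.058 1.284 3.896
v 2.477 0.138 2.21
v 2.757 1.146 4.019
v 2.275 -0.101 2.374
v 2.555 0.906 4.184
v 2.208 -0.4 2.551
v 2.488 0.608 4.361
v 2.286 -0.706 2.71
v 2.566 0.302 4.519
v 2.496 -0.967 2.822
v 2.776 0.041 4.632
v 2.802 -1.137 2.87
v 3.082 -0.13 4.679
v 3.151 -1.188 2.844
v 3.431 -0.18 4.653
v 3.482 -1.11 2.749
v 3.762 -0.102 4.559
v 3.739 -0.916 2.602
v 4.019 0.091 4.411
v 3.876 -0.641 2.427
v 4.157 0.366 4.237
v 3.871 -0.332 2.256
v 4.151 0.675 4.065
v 3.724 -0.042 2.117
v 4.004 0.965 3.927
v -0.609 -0.082 1.473
v 0.269 -0.375 1.562
v -0.731 -0.098 2.627
v 0.297 0.106 1.572
v 0.082 0.536 1.556
v -0.319 0.801 1.517
v -0.797 0.829 1.466
v -1.224 0.613 1.418
v -1.487 0.211 1.384
v -1.514 -0.269 1.374
v -1.299 -0.7 1.391
v -0.899 -0.964 1.43
v -0.421 -0.993 1.48
v 0.007 -0.777 1.529
v 1.22 -1.161 2.959
v 1.618 -1.26 3.244
v 0.899 -1.898 4.027
v 0.5 -1.799 3.741
v 1.493 -0.996 3.344
v 0.773 -1.634 4.127
v 1.263 -0.795 3.297
v 0.544 -1.433 4.079
v 1.016 -0.734 3.12
v 0.297 -1.372 3.903
v 0.848 -0.835 2.882
v 0.129 -1.474 3.665
v 0.821 -1.062 2.673
v 0.102 -1.7 3.456
v 0.947 -1.326 2.573
v 0.227 -1.964 3.356
v 1.176 -1.527 2.621
v 0.457 -2.165 3.403
v 1.423 -1.588 2.797
v 0.704 -2.226 3.58
v 1.591 -1.486 3.035
v 0.872 -2.125 3.818
f 2 1 5
f 2 5 3
f 3 5 6
f 3 6 4
f 5 1 7
f 5 7 6
f 6 7 8
f 6 8 4
f 7 1 9
f 7 9 8
f 8 9 10
f 8 10 4
f 9 1 11
f 9 11 10
f 10 11 12
f 10 12 4
f 11 1 13
f 11 13 12
f 12 13 14
f 12 14 4
f 13 1 15
f 13 15 14
f 14 15 16
f 14 16 4
f 15 1 17
f 15 17 16
f 16 17 18
f 16 18 4
f 17 1 19
f 17 19 18
f 18 19 20
f 18 20 4
f 19 1 21
f 19 21 20
f 20 21 22
f 20 22 4
f 21 1 23
f 21 23 22
f 22 23 24
f 22 24 4
f 23 1 2
f 23 2 24
f 24 2 3
f 24 3 4
f 26 25 29
f 26 29 27
f 27 29 30
f 27 30 28
f 29 25 31
f 29 31 30
f 30 31 32
f 30 32 28
f 31 25 33
f 31 33 32
f 32 33 34
f 32 34 28
f 33 25 35
f 33 35 34
f 34 35 36
f 34 36 28
f 35 25 37
f 35 37 36
f 36 37 38
f 36 38 28
f 37 25 39
f 37 39 38
f 38 39 40
f 38 40 28
f 39 25 41
f 39 41 40
f 40 41 42
f 40 42 28
f 41 25 43
f 41 43 42
f 42 43 44
f 42 44 28
f 43 25 45
f 43 45 44
f 44 45 46
f 44 46 28
f 45 25 47
f 45 47 46
f 46 47 48
f 46 48 28
f 47 25 49
f 47 49 48
f 48 49 50
f 48 50 28
f 49 25 51
f 49 51 50
f 50 51 52
f 50 52 28
f 51 25 53
f 51 53 52
f 52 53 54
f 52 54 28
f 53 25 55
f 53 55 54
f 54 55 56
f 54 56 28
f 55 25 26
f 55 26 56
f 56 26 27
f 56 27 28
f 58 57 60
f 58 60 59
f 60 57 61
f 60 61 59
f 61 57 62
f 61 62 59
f 62 57 63
f 62 63 59
f 63 57 64
f 63 64 59
f 64 57 65
f 64 65 59
f 65 57 66
f 65 66 59
f 66 57 67
f 66 67 59
f 67 57 68
f 67 68 59
f 68 57 69
f 68 69 59
f 69 57 70
f 69 70 59
f 70 57 58
f 70 58 59
f 72 71 75
f 72 75 73
f 73 75 76
f 73 76 74
f 75 71 77
f 75 77 76
f 76 77 78
f 76 78 74
f 77 71 79
f 77 79 78
f 78 79 80
f 78 80 74
f 79 71 81
f 79 81 80
f 80 81 82
f 80 82 74
f 81 71 83
f 81 83 82
f 82 83 84
f 82 84 74
f 83 71 85
f 83 85 84
f 84 85 86
f 84 86 74
f 85 71 87
f 85 87 86
f 86 87 88
f 86 88 74
f 87 71 89
f 87 89 88
f 88 89 90
f 88 90 74
f 89 71 91
f 89 91 90
f 90 91 92
f 90 92 74
f 91 71 72
f 91 72 92
f 92 72 73
f 92 73 74



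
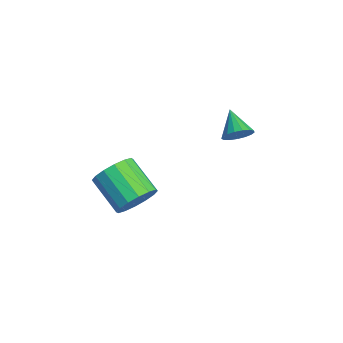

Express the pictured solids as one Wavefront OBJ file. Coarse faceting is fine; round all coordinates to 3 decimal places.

v 2.697 -0.621 -1.424
v 3.193 -0.686 -0.64
v 1.779 -1.244 0.208
v 1.283 -1.179 -0.576
v 3.016 -0.238 -0.639
v 1.603 -0.796 0.209
v 2.754 0.107 -0.849
v 1.341 -0.451 -0.001
v 2.477 0.257 -1.212
v 1.064 -0.3 -0.364
v 2.258 0.172 -1.633
v 0.845 -0.386 -0.785
v 2.157 -0.126 -1.997
v 0.744 -0.684 -1.149
v 2.201 -0.556 -2.208
v 0.787 -1.114 -1.36
v 2.377 -1.004 -2.209
v 0.964 -1.562 -1.361
v 2.639 -1.349 -1.999
v 1.226 -1.907 -1.151
v 2.916 -1.5 -1.636
v 1.503 -2.057 -0.788
v 3.135 -1.414 -1.215
v 1.722 -1.972 -0.367
v 3.236 -1.116 -0.851
v 1.823 -1.674 -0.003
v 1.777 3.682 0.691
v 2.121 3.736 1.251
v 0.703 3.698 1.349
v 2.072 4.036 1.163
v 1.955 4.254 0.967
v 1.798 4.341 0.707
v 1.635 4.277 0.444
v 1.505 4.077 0.237
v 1.437 3.786 0.134
v 1.448 3.471 0.159
v 1.533 3.205 0.305
v 1.674 3.047 0.54
v 1.839 3.035 0.809
v 1.99 3.171 1.051
v 2.092 3.424 1.211
f 2 1 5
f 2 5 3
f 3 5 6
f 3 6 4
f 5 1 7
f 5 7 6
f 6 7 8
f 6 8 4
f 7 1 9
f 7 9 8
f 8 9 10
f 8 10 4
f 9 1 11
f 9 11 10
f 10 11 12
f 10 12 4
f 11 1 13
f 11 13 12
f 12 13 14
f 12 14 4
f 13 1 15
f 13 15 14
f 14 15 16
f 14 16 4
f 15 1 17
f 15 17 16
f 16 17 18
f 16 18 4
f 17 1 19
f 17 19 18
f 18 19 20
f 18 20 4
f 19 1 21
f 19 21 20
f 20 21 22
f 20 22 4
f 21 1 23
f 21 23 22
f 22 23 24
f 22 24 4
f 23 1 25
f 23 25 24
f 24 25 26
f 24 26 4
f 25 1 2
f 25 2 26
f 26 2 3
f 26 3 4
f 28 27 30
f 28 30 29
f 30 27 31
f 30 31 29
f 31 27 32
f 31 32 29
f 32 27 33
f 32 33 29
f 33 27 34
f 33 34 29
f 34 27 35
f 34 35 29
f 35 27 36
f 35 36 29
f 36 27 37
f 36 37 29
f 37 27 38
f 37 38 29
f 38 27 39
f 38 39 29
f 39 27 40
f 39 40 29
f 40 27 41
f 40 41 29
f 41 27 28
f 41 28 29

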